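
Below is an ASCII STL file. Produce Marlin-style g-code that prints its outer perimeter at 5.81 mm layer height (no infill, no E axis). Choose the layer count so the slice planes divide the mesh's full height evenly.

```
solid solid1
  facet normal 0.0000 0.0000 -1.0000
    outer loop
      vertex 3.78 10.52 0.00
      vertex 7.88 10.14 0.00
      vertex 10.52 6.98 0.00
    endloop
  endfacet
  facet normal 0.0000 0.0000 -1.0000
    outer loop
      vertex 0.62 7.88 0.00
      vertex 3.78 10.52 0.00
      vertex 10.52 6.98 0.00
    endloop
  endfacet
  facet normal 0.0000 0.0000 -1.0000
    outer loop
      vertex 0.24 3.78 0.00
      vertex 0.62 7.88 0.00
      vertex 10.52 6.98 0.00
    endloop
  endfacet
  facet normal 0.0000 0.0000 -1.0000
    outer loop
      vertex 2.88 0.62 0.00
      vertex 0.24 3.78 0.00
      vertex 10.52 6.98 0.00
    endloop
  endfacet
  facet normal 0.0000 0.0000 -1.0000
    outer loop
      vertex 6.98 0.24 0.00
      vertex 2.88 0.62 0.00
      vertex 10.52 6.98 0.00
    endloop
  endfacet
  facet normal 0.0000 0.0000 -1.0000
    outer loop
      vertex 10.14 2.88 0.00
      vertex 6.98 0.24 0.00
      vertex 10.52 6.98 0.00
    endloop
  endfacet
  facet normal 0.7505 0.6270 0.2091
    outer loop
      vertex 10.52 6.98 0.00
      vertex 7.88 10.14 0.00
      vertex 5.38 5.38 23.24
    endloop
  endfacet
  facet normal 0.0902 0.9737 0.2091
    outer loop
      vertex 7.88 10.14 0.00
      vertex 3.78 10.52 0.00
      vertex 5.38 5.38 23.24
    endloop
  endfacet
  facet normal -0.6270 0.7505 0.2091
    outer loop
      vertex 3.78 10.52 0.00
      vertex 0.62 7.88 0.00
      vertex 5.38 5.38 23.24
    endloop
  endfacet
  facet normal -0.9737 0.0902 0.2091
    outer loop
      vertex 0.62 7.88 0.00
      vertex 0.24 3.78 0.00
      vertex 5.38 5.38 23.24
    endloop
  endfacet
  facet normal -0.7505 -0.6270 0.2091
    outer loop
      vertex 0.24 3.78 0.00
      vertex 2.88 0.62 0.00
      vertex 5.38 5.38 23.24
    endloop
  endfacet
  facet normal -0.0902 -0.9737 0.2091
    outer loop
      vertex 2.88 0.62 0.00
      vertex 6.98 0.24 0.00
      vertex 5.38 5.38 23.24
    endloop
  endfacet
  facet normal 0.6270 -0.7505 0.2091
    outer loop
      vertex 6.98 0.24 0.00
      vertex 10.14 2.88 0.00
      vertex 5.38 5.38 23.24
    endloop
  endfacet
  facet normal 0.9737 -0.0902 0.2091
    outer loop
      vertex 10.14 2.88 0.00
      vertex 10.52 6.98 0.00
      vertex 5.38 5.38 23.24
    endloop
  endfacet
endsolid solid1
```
; perimeter-only toolpath
G21 ; units = mm
G90 ; absolute positioning
G28 ; home
; layer 1
G0 Z5.81
G0 X9.23 Y6.58
G1 X7.25 Y8.95
G1 X4.18 Y9.23
G1 X1.81 Y7.25
G1 X1.52 Y4.18
G1 X3.50 Y1.81
G1 X6.58 Y1.52
G1 X8.95 Y3.50
G1 X9.23 Y6.58
; layer 2
G0 Z11.62
G0 X7.95 Y6.18
G1 X6.63 Y7.76
G1 X4.58 Y7.95
G1 X3.00 Y6.63
G1 X2.81 Y4.58
G1 X4.13 Y3.00
G1 X6.18 Y2.81
G1 X7.76 Y4.13
G1 X7.95 Y6.18
; layer 3
G0 Z17.43
G0 X6.67 Y5.78
G1 X6.00 Y6.57
G1 X4.98 Y6.67
G1 X4.19 Y6.00
G1 X4.09 Y4.98
G1 X4.75 Y4.19
G1 X5.78 Y4.09
G1 X6.57 Y4.75
G1 X6.67 Y5.78
M2 ; end

The solid is a regular 8-sided pyramid, base circumscribed radius ≈ 5.38 mm, apex at z ≈ 23.2 mm. Slicing at Δz = 5.81 mm — 4 equal slices spanning the solid's height, so layer i sits at z = i·h/4 — gives 3 non-empty perimeters. Each is a 8-segment closed polygon; G0 lifts to the layer z and rapids to the start vertex, then G1 traces the edges. The cross-section shrinks linearly with z (the slice at the apex is degenerate and omitted).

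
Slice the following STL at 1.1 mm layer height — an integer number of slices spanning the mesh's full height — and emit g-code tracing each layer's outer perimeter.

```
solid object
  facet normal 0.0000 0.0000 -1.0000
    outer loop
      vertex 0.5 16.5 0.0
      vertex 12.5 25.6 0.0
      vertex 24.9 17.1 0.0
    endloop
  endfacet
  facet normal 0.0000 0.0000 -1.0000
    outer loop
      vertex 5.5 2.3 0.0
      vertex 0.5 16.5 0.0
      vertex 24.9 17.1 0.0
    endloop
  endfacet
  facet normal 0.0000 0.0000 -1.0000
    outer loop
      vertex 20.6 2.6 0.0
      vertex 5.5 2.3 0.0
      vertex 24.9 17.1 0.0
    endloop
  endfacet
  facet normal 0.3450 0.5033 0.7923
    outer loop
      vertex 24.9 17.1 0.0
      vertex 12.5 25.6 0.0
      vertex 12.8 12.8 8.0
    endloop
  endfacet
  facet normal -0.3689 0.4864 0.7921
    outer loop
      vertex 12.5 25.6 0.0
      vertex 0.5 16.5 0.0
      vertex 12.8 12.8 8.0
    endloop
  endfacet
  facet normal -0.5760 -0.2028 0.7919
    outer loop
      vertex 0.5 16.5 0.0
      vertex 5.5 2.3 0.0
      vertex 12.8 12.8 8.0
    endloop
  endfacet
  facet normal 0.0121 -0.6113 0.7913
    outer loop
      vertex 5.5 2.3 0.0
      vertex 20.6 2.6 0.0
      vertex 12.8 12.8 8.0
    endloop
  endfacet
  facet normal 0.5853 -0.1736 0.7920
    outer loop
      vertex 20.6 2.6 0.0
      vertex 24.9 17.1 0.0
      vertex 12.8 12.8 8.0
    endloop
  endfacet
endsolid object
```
; perimeter-only toolpath
G21 ; units = mm
G90 ; absolute positioning
G28 ; home
; layer 1
G0 Z1.1
G0 X23.2 Y16.5
G1 X12.5 Y23.8
G1 X2.3 Y16.0
G1 X6.5 Y3.8
G1 X19.5 Y4.1
G1 X23.2 Y16.5
; layer 2
G0 Z2.3
G0 X21.4 Y15.9
G1 X12.6 Y21.9
G1 X4.0 Y15.4
G1 X7.6 Y5.3
G1 X18.4 Y5.5
G1 X21.4 Y15.9
; layer 3
G0 Z3.4
G0 X19.7 Y15.3
G1 X12.6 Y20.1
G1 X5.8 Y14.9
G1 X8.6 Y6.8
G1 X17.3 Y7.0
G1 X19.7 Y15.3
; layer 4
G0 Z4.6
G0 X18.0 Y14.6
G1 X12.7 Y18.3
G1 X7.5 Y14.4
G1 X9.7 Y8.3
G1 X16.1 Y8.4
G1 X18.0 Y14.6
; layer 5
G0 Z5.7
G0 X16.3 Y14.0
G1 X12.7 Y16.5
G1 X9.3 Y13.9
G1 X10.7 Y9.8
G1 X15.0 Y9.9
G1 X16.3 Y14.0
; layer 6
G0 Z6.9
G0 X14.5 Y13.4
G1 X12.8 Y14.6
G1 X11.0 Y13.3
G1 X11.8 Y11.3
G1 X13.9 Y11.3
G1 X14.5 Y13.4
M2 ; end

The solid is a regular 5-sided pyramid, base circumscribed radius ≈ 12.8 mm, apex at z ≈ 8 mm. Slicing at Δz = 1.1 mm — 7 equal slices spanning the solid's height, so layer i sits at z = i·h/7 — gives 6 non-empty perimeters. Each is a 5-segment closed polygon; G0 lifts to the layer z and rapids to the start vertex, then G1 traces the edges. The cross-section shrinks linearly with z (the slice at the apex is degenerate and omitted).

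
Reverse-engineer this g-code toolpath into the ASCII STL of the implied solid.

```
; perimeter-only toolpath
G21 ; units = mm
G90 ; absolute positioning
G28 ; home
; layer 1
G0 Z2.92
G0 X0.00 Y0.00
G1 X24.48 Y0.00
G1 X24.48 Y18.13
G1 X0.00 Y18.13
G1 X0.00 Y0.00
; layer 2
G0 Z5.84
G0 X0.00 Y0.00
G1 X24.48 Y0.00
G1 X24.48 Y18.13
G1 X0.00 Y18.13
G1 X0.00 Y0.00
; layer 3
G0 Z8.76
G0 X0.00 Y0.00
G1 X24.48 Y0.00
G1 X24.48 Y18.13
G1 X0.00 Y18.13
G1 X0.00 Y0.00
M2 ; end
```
solid part
  facet normal 0.0000 0.0000 -1.0000
    outer loop
      vertex 24.48 18.13 0.00
      vertex 24.48 0.00 0.00
      vertex 0.00 0.00 0.00
    endloop
  endfacet
  facet normal 0.0000 0.0000 -1.0000
    outer loop
      vertex 0.00 18.13 0.00
      vertex 24.48 18.13 0.00
      vertex 0.00 0.00 0.00
    endloop
  endfacet
  facet normal 0.0000 0.0000 1.0000
    outer loop
      vertex 0.00 0.00 8.76
      vertex 24.48 0.00 8.76
      vertex 24.48 18.13 8.76
    endloop
  endfacet
  facet normal 0.0000 0.0000 1.0000
    outer loop
      vertex 0.00 0.00 8.76
      vertex 24.48 18.13 8.76
      vertex 0.00 18.13 8.76
    endloop
  endfacet
  facet normal 0.0000 -1.0000 0.0000
    outer loop
      vertex 0.00 0.00 0.00
      vertex 24.48 0.00 0.00
      vertex 24.48 0.00 8.76
    endloop
  endfacet
  facet normal 0.0000 -1.0000 0.0000
    outer loop
      vertex 0.00 0.00 0.00
      vertex 24.48 0.00 8.76
      vertex 0.00 0.00 8.76
    endloop
  endfacet
  facet normal 0.0000 1.0000 0.0000
    outer loop
      vertex 24.48 18.13 8.76
      vertex 24.48 18.13 0.00
      vertex 0.00 18.13 0.00
    endloop
  endfacet
  facet normal 0.0000 1.0000 0.0000
    outer loop
      vertex 0.00 18.13 8.76
      vertex 24.48 18.13 8.76
      vertex 0.00 18.13 0.00
    endloop
  endfacet
  facet normal -1.0000 0.0000 0.0000
    outer loop
      vertex 0.00 18.13 8.76
      vertex 0.00 18.13 0.00
      vertex 0.00 0.00 0.00
    endloop
  endfacet
  facet normal -1.0000 0.0000 0.0000
    outer loop
      vertex 0.00 0.00 8.76
      vertex 0.00 18.13 8.76
      vertex 0.00 0.00 0.00
    endloop
  endfacet
  facet normal 1.0000 0.0000 0.0000
    outer loop
      vertex 24.48 0.00 0.00
      vertex 24.48 18.13 0.00
      vertex 24.48 18.13 8.76
    endloop
  endfacet
  facet normal 1.0000 0.0000 0.0000
    outer loop
      vertex 24.48 0.00 0.00
      vertex 24.48 18.13 8.76
      vertex 24.48 0.00 8.76
    endloop
  endfacet
endsolid part

The G0 Z moves step by Δz≈2.92 mm. Every layer's G1 loop is the same polygon, so the solid is a straight extrusion of it from z=0 to z≈8.76. Closing with flat bottom and top caps and triangulating gives 12 facets — a rectangular box, roughly 24.5 × 18.1 mm footprint and 8.76 mm tall.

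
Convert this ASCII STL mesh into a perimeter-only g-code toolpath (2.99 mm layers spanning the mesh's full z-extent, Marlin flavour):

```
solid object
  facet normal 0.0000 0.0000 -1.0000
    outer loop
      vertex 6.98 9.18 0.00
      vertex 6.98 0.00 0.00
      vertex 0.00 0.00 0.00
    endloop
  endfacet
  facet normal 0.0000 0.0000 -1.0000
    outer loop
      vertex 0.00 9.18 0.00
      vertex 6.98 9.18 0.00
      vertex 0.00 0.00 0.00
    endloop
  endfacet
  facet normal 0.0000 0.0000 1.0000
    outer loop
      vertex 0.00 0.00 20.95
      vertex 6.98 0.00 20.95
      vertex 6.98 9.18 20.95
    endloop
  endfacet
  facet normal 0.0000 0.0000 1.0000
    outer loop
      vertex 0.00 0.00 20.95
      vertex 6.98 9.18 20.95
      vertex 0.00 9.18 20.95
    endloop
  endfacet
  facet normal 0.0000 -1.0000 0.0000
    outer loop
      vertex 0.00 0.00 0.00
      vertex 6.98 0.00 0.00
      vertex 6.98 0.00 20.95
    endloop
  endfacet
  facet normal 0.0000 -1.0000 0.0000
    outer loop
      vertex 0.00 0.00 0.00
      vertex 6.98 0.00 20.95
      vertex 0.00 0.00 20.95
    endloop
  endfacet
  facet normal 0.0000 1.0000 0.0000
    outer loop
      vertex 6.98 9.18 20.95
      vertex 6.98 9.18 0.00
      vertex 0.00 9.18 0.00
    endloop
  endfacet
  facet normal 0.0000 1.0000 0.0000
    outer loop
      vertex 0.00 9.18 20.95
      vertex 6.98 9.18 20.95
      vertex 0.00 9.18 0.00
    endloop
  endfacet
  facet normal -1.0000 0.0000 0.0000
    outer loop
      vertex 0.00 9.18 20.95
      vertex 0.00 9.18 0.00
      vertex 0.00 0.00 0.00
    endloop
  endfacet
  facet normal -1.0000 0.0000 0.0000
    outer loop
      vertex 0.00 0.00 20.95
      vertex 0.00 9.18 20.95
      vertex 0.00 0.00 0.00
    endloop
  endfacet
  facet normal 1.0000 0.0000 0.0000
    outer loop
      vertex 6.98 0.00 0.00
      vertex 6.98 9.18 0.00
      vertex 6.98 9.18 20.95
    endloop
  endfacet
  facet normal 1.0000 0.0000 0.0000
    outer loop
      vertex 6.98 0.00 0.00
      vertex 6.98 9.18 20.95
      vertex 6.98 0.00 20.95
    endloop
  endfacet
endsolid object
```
; perimeter-only toolpath
G21 ; units = mm
G90 ; absolute positioning
G28 ; home
; layer 1
G0 Z2.99
G0 X0.00 Y0.00
G1 X6.98 Y0.00
G1 X6.98 Y9.18
G1 X0.00 Y9.18
G1 X0.00 Y0.00
; layer 2
G0 Z5.99
G0 X0.00 Y0.00
G1 X6.98 Y0.00
G1 X6.98 Y9.18
G1 X0.00 Y9.18
G1 X0.00 Y0.00
; layer 3
G0 Z8.98
G0 X0.00 Y0.00
G1 X6.98 Y0.00
G1 X6.98 Y9.18
G1 X0.00 Y9.18
G1 X0.00 Y0.00
; layer 4
G0 Z11.97
G0 X0.00 Y0.00
G1 X6.98 Y0.00
G1 X6.98 Y9.18
G1 X0.00 Y9.18
G1 X0.00 Y0.00
; layer 5
G0 Z14.96
G0 X0.00 Y0.00
G1 X6.98 Y0.00
G1 X6.98 Y9.18
G1 X0.00 Y9.18
G1 X0.00 Y0.00
; layer 6
G0 Z17.96
G0 X0.00 Y0.00
G1 X6.98 Y0.00
G1 X6.98 Y9.18
G1 X0.00 Y9.18
G1 X0.00 Y0.00
; layer 7
G0 Z20.95
G0 X0.00 Y0.00
G1 X6.98 Y0.00
G1 X6.98 Y9.18
G1 X0.00 Y9.18
G1 X0.00 Y0.00
M2 ; end

The solid is a rectangular box, roughly 6.98 × 9.18 mm footprint and 20.9 mm tall. Slicing at Δz = 2.99 mm — 7 equal slices spanning the solid's height, so layer i sits at z = i·h/7 — gives 7 non-empty perimeters. Each is a 4-segment closed polygon; G0 lifts to the layer z and rapids to the start vertex, then G1 traces the edges.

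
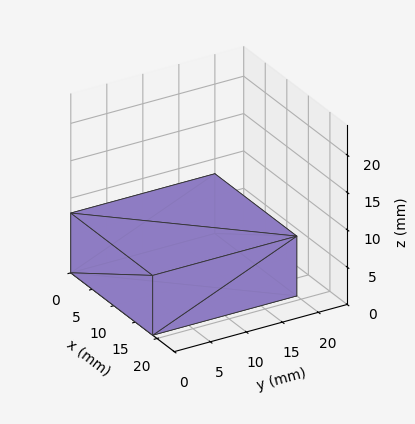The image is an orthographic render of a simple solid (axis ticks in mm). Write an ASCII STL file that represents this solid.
Reading the render: the shape is a rectangular box, roughly 19 × 20 mm footprint and 8 mm tall (dimensions read to the nearest mm from the axis ticks). For the STL, each face is triangulated and given an outward normal.

solid part
  facet normal 0.0000 0.0000 -1.0000
    outer loop
      vertex 19.00 20.00 0.00
      vertex 19.00 0.00 0.00
      vertex 0.00 0.00 0.00
    endloop
  endfacet
  facet normal 0.0000 0.0000 -1.0000
    outer loop
      vertex 0.00 20.00 0.00
      vertex 19.00 20.00 0.00
      vertex 0.00 0.00 0.00
    endloop
  endfacet
  facet normal 0.0000 0.0000 1.0000
    outer loop
      vertex 0.00 0.00 8.00
      vertex 19.00 0.00 8.00
      vertex 19.00 20.00 8.00
    endloop
  endfacet
  facet normal 0.0000 0.0000 1.0000
    outer loop
      vertex 0.00 0.00 8.00
      vertex 19.00 20.00 8.00
      vertex 0.00 20.00 8.00
    endloop
  endfacet
  facet normal 0.0000 -1.0000 0.0000
    outer loop
      vertex 0.00 0.00 0.00
      vertex 19.00 0.00 0.00
      vertex 19.00 0.00 8.00
    endloop
  endfacet
  facet normal 0.0000 -1.0000 0.0000
    outer loop
      vertex 0.00 0.00 0.00
      vertex 19.00 0.00 8.00
      vertex 0.00 0.00 8.00
    endloop
  endfacet
  facet normal 0.0000 1.0000 0.0000
    outer loop
      vertex 19.00 20.00 8.00
      vertex 19.00 20.00 0.00
      vertex 0.00 20.00 0.00
    endloop
  endfacet
  facet normal 0.0000 1.0000 0.0000
    outer loop
      vertex 0.00 20.00 8.00
      vertex 19.00 20.00 8.00
      vertex 0.00 20.00 0.00
    endloop
  endfacet
  facet normal -1.0000 0.0000 0.0000
    outer loop
      vertex 0.00 20.00 8.00
      vertex 0.00 20.00 0.00
      vertex 0.00 0.00 0.00
    endloop
  endfacet
  facet normal -1.0000 0.0000 0.0000
    outer loop
      vertex 0.00 0.00 8.00
      vertex 0.00 20.00 8.00
      vertex 0.00 0.00 0.00
    endloop
  endfacet
  facet normal 1.0000 0.0000 0.0000
    outer loop
      vertex 19.00 0.00 0.00
      vertex 19.00 20.00 0.00
      vertex 19.00 20.00 8.00
    endloop
  endfacet
  facet normal 1.0000 0.0000 0.0000
    outer loop
      vertex 19.00 0.00 0.00
      vertex 19.00 20.00 8.00
      vertex 19.00 0.00 8.00
    endloop
  endfacet
endsolid part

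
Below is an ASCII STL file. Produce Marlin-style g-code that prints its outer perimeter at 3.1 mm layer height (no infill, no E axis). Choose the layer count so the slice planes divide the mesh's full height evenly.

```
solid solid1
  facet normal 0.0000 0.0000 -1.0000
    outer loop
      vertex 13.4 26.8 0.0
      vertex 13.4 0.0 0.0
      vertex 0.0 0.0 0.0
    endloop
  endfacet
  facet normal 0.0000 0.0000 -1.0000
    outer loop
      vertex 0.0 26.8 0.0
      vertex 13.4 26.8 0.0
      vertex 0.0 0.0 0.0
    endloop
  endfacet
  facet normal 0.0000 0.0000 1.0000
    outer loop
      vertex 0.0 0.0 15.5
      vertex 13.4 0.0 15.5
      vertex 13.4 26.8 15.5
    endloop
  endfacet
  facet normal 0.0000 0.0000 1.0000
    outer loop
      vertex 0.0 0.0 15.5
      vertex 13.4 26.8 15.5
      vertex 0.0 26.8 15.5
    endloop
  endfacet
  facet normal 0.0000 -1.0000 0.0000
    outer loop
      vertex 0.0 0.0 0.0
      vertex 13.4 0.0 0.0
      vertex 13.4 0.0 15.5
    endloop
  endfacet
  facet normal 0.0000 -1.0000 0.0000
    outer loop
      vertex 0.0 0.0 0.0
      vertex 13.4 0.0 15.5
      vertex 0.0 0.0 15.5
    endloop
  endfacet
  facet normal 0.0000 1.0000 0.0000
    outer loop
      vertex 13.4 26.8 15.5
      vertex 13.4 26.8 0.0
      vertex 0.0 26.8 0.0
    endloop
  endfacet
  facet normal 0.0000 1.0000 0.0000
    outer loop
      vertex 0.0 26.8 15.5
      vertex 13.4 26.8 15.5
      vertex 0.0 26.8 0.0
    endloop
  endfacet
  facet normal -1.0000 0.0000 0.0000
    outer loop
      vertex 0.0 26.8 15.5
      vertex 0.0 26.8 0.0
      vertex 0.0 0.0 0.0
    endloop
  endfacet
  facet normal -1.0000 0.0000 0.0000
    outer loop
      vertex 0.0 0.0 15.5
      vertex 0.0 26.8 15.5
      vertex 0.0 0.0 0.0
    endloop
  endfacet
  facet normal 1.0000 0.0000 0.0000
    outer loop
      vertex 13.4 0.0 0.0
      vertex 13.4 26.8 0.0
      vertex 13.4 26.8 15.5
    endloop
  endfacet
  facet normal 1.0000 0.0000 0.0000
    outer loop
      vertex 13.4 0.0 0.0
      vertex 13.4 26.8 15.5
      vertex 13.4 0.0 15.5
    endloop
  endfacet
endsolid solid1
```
; perimeter-only toolpath
G21 ; units = mm
G90 ; absolute positioning
G28 ; home
; layer 1
G0 Z3.1
G0 X0.0 Y0.0
G1 X13.4 Y0.0
G1 X13.4 Y26.8
G1 X0.0 Y26.8
G1 X0.0 Y0.0
; layer 2
G0 Z6.2
G0 X0.0 Y0.0
G1 X13.4 Y0.0
G1 X13.4 Y26.8
G1 X0.0 Y26.8
G1 X0.0 Y0.0
; layer 3
G0 Z9.3
G0 X0.0 Y0.0
G1 X13.4 Y0.0
G1 X13.4 Y26.8
G1 X0.0 Y26.8
G1 X0.0 Y0.0
; layer 4
G0 Z12.4
G0 X0.0 Y0.0
G1 X13.4 Y0.0
G1 X13.4 Y26.8
G1 X0.0 Y26.8
G1 X0.0 Y0.0
; layer 5
G0 Z15.5
G0 X0.0 Y0.0
G1 X13.4 Y0.0
G1 X13.4 Y26.8
G1 X0.0 Y26.8
G1 X0.0 Y0.0
M2 ; end

The solid is a rectangular box, roughly 13.4 × 26.8 mm footprint and 15.5 mm tall. Slicing at Δz = 3.1 mm — 5 equal slices spanning the solid's height, so layer i sits at z = i·h/5 — gives 5 non-empty perimeters. Each is a 4-segment closed polygon; G0 lifts to the layer z and rapids to the start vertex, then G1 traces the edges.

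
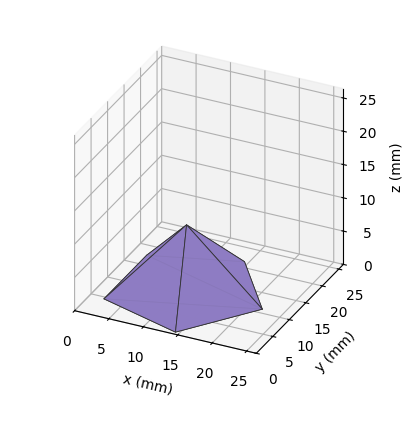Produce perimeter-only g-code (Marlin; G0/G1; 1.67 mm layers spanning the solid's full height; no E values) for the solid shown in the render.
Reading the render: the shape is a regular 5-sided pyramid, base circumscribed radius ≈ 11 mm, apex at z ≈ 10 mm (dimensions read to the nearest mm from the axis ticks). For the g-code, the solid's height is divided into equal slices at the stated Δz and each level perimeter traced with G1 moves after a G0 lift.

; perimeter-only toolpath
G21 ; units = mm
G90 ; absolute positioning
G28 ; home
; layer 1
G0 Z1.67
G0 X20.17 Y11.00
G1 X13.83 Y19.72
G1 X3.58 Y16.39
G1 X3.58 Y5.61
G1 X13.83 Y2.28
G1 X20.17 Y11.00
; layer 2
G0 Z3.33
G0 X18.33 Y11.00
G1 X13.27 Y17.97
G1 X5.07 Y15.31
G1 X5.07 Y6.69
G1 X13.27 Y4.03
G1 X18.33 Y11.00
; layer 3
G0 Z5.00
G0 X16.50 Y11.00
G1 X12.70 Y16.23
G1 X6.55 Y14.23
G1 X6.55 Y7.77
G1 X12.70 Y5.77
G1 X16.50 Y11.00
; layer 4
G0 Z6.67
G0 X14.67 Y11.00
G1 X12.13 Y14.49
G1 X8.03 Y13.16
G1 X8.03 Y8.84
G1 X12.13 Y7.51
G1 X14.67 Y11.00
; layer 5
G0 Z8.33
G0 X12.83 Y11.00
G1 X11.57 Y12.74
G1 X9.52 Y12.08
G1 X9.52 Y9.92
G1 X11.57 Y9.26
G1 X12.83 Y11.00
M2 ; end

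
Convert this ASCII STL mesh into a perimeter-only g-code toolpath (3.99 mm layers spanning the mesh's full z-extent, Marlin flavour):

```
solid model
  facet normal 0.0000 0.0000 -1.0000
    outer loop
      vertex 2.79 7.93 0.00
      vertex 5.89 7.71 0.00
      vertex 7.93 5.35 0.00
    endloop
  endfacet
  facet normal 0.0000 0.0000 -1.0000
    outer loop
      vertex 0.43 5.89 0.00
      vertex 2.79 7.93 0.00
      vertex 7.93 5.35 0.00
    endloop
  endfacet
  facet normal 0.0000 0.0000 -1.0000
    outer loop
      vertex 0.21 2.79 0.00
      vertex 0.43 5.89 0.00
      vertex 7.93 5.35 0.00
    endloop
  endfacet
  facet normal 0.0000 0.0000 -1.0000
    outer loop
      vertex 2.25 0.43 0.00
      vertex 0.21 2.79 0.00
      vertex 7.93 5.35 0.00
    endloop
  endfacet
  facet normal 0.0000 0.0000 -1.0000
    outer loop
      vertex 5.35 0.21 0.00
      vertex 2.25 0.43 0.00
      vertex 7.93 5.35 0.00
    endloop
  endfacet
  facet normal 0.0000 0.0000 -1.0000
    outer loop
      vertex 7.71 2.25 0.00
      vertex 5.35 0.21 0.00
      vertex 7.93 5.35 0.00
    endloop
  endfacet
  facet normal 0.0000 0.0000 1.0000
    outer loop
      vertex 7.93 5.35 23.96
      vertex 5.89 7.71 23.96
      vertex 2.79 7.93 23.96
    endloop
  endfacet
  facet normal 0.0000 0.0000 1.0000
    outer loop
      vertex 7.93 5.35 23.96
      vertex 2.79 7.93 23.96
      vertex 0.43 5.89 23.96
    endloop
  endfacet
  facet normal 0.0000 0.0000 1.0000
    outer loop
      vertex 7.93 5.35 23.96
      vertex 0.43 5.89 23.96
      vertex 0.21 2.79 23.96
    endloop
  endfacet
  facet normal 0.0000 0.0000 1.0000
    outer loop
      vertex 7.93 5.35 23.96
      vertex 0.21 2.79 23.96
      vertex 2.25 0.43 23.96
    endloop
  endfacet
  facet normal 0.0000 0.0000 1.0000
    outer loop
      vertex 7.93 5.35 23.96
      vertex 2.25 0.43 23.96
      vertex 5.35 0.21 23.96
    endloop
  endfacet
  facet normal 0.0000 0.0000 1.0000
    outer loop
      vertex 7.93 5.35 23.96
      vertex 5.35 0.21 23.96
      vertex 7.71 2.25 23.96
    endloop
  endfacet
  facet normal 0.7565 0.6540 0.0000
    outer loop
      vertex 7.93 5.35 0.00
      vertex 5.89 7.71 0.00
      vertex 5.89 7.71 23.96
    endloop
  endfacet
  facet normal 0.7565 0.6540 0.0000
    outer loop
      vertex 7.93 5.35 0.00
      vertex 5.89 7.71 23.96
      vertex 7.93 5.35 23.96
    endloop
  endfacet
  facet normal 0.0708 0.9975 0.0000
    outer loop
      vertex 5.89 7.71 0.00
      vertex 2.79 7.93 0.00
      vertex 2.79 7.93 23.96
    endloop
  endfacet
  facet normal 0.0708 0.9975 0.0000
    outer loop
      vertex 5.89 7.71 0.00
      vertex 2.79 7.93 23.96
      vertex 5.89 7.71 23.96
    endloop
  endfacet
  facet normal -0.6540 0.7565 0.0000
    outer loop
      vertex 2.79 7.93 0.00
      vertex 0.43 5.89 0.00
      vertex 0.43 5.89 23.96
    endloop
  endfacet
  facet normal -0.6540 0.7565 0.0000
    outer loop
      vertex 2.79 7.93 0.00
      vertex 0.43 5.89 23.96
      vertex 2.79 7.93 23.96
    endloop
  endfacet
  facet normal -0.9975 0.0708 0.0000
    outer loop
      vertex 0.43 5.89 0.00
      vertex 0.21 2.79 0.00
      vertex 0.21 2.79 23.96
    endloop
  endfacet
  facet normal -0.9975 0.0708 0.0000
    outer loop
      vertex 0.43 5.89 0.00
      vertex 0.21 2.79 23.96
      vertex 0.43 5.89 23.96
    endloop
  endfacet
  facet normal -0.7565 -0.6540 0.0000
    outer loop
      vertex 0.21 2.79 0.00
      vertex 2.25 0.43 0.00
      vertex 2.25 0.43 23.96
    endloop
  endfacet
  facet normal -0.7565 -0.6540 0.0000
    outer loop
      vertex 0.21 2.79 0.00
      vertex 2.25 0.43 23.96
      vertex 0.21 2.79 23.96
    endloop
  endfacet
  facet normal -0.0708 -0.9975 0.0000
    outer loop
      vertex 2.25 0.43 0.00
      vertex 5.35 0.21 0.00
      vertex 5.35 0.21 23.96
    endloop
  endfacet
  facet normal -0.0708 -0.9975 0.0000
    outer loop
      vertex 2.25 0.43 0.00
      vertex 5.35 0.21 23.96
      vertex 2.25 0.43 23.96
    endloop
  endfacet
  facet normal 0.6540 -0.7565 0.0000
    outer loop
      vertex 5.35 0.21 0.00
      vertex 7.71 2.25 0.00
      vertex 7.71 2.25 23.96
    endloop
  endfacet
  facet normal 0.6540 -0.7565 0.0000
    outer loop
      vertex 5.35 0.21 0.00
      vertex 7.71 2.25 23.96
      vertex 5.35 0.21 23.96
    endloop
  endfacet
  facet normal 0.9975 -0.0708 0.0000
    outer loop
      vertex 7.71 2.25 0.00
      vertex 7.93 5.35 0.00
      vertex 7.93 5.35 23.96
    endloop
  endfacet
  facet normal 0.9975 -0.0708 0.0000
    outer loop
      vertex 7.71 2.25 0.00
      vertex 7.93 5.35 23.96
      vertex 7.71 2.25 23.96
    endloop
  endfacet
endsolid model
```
; perimeter-only toolpath
G21 ; units = mm
G90 ; absolute positioning
G28 ; home
; layer 1
G0 Z3.99
G0 X7.93 Y5.35
G1 X5.89 Y7.71
G1 X2.79 Y7.93
G1 X0.43 Y5.89
G1 X0.21 Y2.79
G1 X2.25 Y0.43
G1 X5.35 Y0.21
G1 X7.71 Y2.25
G1 X7.93 Y5.35
; layer 2
G0 Z7.99
G0 X7.93 Y5.35
G1 X5.89 Y7.71
G1 X2.79 Y7.93
G1 X0.43 Y5.89
G1 X0.21 Y2.79
G1 X2.25 Y0.43
G1 X5.35 Y0.21
G1 X7.71 Y2.25
G1 X7.93 Y5.35
; layer 3
G0 Z11.98
G0 X7.93 Y5.35
G1 X5.89 Y7.71
G1 X2.79 Y7.93
G1 X0.43 Y5.89
G1 X0.21 Y2.79
G1 X2.25 Y0.43
G1 X5.35 Y0.21
G1 X7.71 Y2.25
G1 X7.93 Y5.35
; layer 4
G0 Z15.97
G0 X7.93 Y5.35
G1 X5.89 Y7.71
G1 X2.79 Y7.93
G1 X0.43 Y5.89
G1 X0.21 Y2.79
G1 X2.25 Y0.43
G1 X5.35 Y0.21
G1 X7.71 Y2.25
G1 X7.93 Y5.35
; layer 5
G0 Z19.97
G0 X7.93 Y5.35
G1 X5.89 Y7.71
G1 X2.79 Y7.93
G1 X0.43 Y5.89
G1 X0.21 Y2.79
G1 X2.25 Y0.43
G1 X5.35 Y0.21
G1 X7.71 Y2.25
G1 X7.93 Y5.35
; layer 6
G0 Z23.96
G0 X7.93 Y5.35
G1 X5.89 Y7.71
G1 X2.79 Y7.93
G1 X0.43 Y5.89
G1 X0.21 Y2.79
G1 X2.25 Y0.43
G1 X5.35 Y0.21
G1 X7.71 Y2.25
G1 X7.93 Y5.35
M2 ; end

The solid is a regular 8-sided prism (a cylinder approximated with 8 flat sides), circumscribed radius ≈ 4.07 mm, height ≈ 24 mm. Slicing at Δz = 3.99 mm — 6 equal slices spanning the solid's height, so layer i sits at z = i·h/6 — gives 6 non-empty perimeters. Each is a 8-segment closed polygon; G0 lifts to the layer z and rapids to the start vertex, then G1 traces the edges.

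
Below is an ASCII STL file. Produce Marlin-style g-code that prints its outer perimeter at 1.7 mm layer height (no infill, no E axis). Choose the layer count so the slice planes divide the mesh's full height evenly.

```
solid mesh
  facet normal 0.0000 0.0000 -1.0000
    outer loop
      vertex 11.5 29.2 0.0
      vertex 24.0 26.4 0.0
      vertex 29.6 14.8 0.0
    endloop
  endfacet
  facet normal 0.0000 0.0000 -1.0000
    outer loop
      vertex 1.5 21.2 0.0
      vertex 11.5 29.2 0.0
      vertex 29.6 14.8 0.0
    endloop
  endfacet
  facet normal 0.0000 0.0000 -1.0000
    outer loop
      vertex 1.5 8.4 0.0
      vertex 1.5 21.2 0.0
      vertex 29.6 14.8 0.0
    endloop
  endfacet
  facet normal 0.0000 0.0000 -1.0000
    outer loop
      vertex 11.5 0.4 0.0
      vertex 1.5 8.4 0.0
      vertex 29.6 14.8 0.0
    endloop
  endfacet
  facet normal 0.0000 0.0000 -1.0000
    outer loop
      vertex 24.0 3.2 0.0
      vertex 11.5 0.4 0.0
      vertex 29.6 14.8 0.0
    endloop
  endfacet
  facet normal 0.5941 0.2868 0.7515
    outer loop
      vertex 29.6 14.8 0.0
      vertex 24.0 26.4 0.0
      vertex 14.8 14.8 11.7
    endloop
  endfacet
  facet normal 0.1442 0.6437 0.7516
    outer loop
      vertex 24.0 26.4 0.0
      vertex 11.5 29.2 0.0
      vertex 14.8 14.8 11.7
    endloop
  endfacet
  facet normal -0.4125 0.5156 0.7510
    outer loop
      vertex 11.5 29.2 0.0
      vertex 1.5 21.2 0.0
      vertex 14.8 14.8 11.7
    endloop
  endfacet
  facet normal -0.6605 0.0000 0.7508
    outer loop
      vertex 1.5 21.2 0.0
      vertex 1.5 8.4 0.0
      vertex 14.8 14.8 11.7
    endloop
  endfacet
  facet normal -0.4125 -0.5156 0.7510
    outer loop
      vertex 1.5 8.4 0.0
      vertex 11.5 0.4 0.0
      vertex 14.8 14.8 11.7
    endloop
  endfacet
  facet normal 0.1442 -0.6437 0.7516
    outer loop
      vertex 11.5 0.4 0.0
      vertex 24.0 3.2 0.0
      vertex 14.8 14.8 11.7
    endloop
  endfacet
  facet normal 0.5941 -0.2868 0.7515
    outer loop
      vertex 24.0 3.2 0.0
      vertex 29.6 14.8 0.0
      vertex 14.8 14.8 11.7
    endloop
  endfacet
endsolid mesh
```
; perimeter-only toolpath
G21 ; units = mm
G90 ; absolute positioning
G28 ; home
; layer 1
G0 Z1.7
G0 X27.5 Y14.8
G1 X22.7 Y24.7
G1 X12.0 Y27.1
G1 X3.4 Y20.3
G1 X3.4 Y9.3
G1 X12.0 Y2.5
G1 X22.7 Y4.9
G1 X27.5 Y14.8
; layer 2
G0 Z3.3
G0 X25.4 Y14.8
G1 X21.4 Y23.1
G1 X12.4 Y25.1
G1 X5.3 Y19.4
G1 X5.3 Y10.2
G1 X12.4 Y4.5
G1 X21.4 Y6.5
G1 X25.4 Y14.8
; layer 3
G0 Z5.0
G0 X23.3 Y14.8
G1 X20.1 Y21.4
G1 X12.9 Y23.0
G1 X7.2 Y18.5
G1 X7.2 Y11.1
G1 X12.9 Y6.6
G1 X20.1 Y8.2
G1 X23.3 Y14.8
; layer 4
G0 Z6.7
G0 X21.1 Y14.8
G1 X18.7 Y19.8
G1 X13.4 Y21.0
G1 X9.1 Y17.5
G1 X9.1 Y12.1
G1 X13.4 Y8.6
G1 X18.7 Y9.8
G1 X21.1 Y14.8
; layer 5
G0 Z8.4
G0 X19.0 Y14.8
G1 X17.4 Y18.1
G1 X13.9 Y18.9
G1 X11.0 Y16.6
G1 X11.0 Y13.0
G1 X13.9 Y10.7
G1 X17.4 Y11.5
G1 X19.0 Y14.8
; layer 6
G0 Z10.0
G0 X16.9 Y14.8
G1 X16.1 Y16.5
G1 X14.3 Y16.9
G1 X12.9 Y15.7
G1 X12.9 Y13.9
G1 X14.3 Y12.7
G1 X16.1 Y13.1
G1 X16.9 Y14.8
M2 ; end

The solid is a regular 7-sided pyramid, base circumscribed radius ≈ 14.8 mm, apex at z ≈ 11.7 mm. Slicing at Δz = 1.7 mm — 7 equal slices spanning the solid's height, so layer i sits at z = i·h/7 — gives 6 non-empty perimeters. Each is a 7-segment closed polygon; G0 lifts to the layer z and rapids to the start vertex, then G1 traces the edges. The cross-section shrinks linearly with z (the slice at the apex is degenerate and omitted).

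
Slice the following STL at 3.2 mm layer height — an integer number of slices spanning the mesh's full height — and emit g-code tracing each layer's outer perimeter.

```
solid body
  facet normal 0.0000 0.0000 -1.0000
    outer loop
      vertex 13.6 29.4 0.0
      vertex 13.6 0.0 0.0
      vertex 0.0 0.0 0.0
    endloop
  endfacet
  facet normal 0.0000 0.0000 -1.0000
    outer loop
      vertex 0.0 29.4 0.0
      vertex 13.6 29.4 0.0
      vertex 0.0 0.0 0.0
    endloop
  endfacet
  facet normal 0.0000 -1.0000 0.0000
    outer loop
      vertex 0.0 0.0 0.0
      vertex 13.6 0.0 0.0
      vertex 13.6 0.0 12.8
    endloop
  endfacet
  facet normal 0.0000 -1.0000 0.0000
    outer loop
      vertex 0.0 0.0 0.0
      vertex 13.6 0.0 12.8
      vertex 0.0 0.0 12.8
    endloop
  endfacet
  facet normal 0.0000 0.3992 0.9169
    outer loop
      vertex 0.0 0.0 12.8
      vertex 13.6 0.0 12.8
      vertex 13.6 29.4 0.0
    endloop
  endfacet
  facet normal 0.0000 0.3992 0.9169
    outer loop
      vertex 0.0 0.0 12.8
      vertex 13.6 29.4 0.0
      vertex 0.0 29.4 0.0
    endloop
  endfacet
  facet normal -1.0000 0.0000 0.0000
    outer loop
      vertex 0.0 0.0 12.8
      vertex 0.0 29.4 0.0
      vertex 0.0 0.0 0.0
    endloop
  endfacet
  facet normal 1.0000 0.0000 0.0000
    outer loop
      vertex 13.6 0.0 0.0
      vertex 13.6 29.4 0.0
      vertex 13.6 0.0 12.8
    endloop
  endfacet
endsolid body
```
; perimeter-only toolpath
G21 ; units = mm
G90 ; absolute positioning
G28 ; home
; layer 1
G0 Z3.2
G0 X0.0 Y0.0
G1 X13.6 Y0.0
G1 X13.6 Y22.0
G1 X0.0 Y22.0
G1 X0.0 Y0.0
; layer 2
G0 Z6.4
G0 X0.0 Y0.0
G1 X13.6 Y0.0
G1 X13.6 Y14.7
G1 X0.0 Y14.7
G1 X0.0 Y0.0
; layer 3
G0 Z9.6
G0 X0.0 Y0.0
G1 X13.6 Y0.0
G1 X13.6 Y7.3
G1 X0.0 Y7.3
G1 X0.0 Y0.0
M2 ; end

The solid is a wedge (ramp): 13.6 × 29.4 mm base, rising to 12.8 mm along the y=0 edge and sloping linearly to z=0 at y=29.4. Slicing at Δz = 3.2 mm — 4 equal slices spanning the solid's height, so layer i sits at z = i·h/4 — gives 3 non-empty perimeters. Each is a 4-segment closed polygon; G0 lifts to the layer z and rapids to the start vertex, then G1 traces the edges. The cross-section shrinks linearly with z (the slice at the apex is degenerate and omitted).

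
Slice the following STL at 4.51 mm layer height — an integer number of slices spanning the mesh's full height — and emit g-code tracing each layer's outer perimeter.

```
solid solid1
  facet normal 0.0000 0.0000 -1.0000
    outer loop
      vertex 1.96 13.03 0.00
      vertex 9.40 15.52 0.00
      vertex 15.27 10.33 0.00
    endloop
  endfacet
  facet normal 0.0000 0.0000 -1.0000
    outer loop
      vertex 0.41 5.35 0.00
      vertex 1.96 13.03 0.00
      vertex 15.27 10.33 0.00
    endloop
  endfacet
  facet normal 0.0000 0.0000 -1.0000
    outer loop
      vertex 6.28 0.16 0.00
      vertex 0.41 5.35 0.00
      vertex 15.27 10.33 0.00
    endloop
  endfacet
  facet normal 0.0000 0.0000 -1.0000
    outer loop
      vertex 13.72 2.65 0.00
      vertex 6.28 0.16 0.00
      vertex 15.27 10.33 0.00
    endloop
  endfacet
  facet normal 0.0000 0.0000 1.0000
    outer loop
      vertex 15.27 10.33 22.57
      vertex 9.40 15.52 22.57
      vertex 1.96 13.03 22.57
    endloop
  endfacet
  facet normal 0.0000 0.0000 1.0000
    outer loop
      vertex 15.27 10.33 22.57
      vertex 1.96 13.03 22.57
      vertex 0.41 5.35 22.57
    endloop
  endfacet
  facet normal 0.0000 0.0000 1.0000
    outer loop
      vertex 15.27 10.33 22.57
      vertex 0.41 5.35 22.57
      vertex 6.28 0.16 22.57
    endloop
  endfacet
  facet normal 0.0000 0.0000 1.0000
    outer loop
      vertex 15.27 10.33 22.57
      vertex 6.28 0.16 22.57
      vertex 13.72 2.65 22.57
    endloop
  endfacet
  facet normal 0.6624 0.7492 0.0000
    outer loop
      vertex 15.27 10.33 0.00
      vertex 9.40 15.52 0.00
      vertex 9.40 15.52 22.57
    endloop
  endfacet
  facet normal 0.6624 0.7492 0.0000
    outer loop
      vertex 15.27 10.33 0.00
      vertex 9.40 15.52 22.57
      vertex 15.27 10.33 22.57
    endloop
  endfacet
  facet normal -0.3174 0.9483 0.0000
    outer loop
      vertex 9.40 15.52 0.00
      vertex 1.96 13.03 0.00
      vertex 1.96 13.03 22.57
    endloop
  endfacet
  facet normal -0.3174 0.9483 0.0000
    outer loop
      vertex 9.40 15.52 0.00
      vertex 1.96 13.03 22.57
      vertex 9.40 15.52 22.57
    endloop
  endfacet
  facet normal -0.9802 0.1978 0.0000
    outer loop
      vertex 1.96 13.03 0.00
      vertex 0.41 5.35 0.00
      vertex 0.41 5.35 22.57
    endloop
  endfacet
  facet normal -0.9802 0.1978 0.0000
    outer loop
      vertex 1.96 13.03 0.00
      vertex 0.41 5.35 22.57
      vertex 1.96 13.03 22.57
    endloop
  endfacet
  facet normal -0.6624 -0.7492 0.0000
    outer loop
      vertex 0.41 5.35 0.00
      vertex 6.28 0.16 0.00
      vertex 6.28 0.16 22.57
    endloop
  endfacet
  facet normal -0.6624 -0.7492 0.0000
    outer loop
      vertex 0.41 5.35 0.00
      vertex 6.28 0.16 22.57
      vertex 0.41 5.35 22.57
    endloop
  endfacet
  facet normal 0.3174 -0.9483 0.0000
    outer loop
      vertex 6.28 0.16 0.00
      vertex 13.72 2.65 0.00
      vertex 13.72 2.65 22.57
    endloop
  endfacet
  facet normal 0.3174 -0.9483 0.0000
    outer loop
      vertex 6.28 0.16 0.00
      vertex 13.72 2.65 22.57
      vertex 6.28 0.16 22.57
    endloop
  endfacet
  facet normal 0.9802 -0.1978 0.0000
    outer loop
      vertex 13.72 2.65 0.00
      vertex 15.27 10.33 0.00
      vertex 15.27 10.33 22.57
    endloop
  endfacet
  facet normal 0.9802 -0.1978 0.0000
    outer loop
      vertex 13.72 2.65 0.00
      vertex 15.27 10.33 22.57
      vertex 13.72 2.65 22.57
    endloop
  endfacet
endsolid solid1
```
; perimeter-only toolpath
G21 ; units = mm
G90 ; absolute positioning
G28 ; home
; layer 1
G0 Z4.51
G0 X15.27 Y10.33
G1 X9.40 Y15.52
G1 X1.96 Y13.03
G1 X0.41 Y5.35
G1 X6.28 Y0.16
G1 X13.72 Y2.65
G1 X15.27 Y10.33
; layer 2
G0 Z9.03
G0 X15.27 Y10.33
G1 X9.40 Y15.52
G1 X1.96 Y13.03
G1 X0.41 Y5.35
G1 X6.28 Y0.16
G1 X13.72 Y2.65
G1 X15.27 Y10.33
; layer 3
G0 Z13.54
G0 X15.27 Y10.33
G1 X9.40 Y15.52
G1 X1.96 Y13.03
G1 X0.41 Y5.35
G1 X6.28 Y0.16
G1 X13.72 Y2.65
G1 X15.27 Y10.33
; layer 4
G0 Z18.06
G0 X15.27 Y10.33
G1 X9.40 Y15.52
G1 X1.96 Y13.03
G1 X0.41 Y5.35
G1 X6.28 Y0.16
G1 X13.72 Y2.65
G1 X15.27 Y10.33
; layer 5
G0 Z22.57
G0 X15.27 Y10.33
G1 X9.40 Y15.52
G1 X1.96 Y13.03
G1 X0.41 Y5.35
G1 X6.28 Y0.16
G1 X13.72 Y2.65
G1 X15.27 Y10.33
M2 ; end

The solid is a regular 6-sided prism (a cylinder approximated with 6 flat sides), circumscribed radius ≈ 7.84 mm, height ≈ 22.6 mm. Slicing at Δz = 4.51 mm — 5 equal slices spanning the solid's height, so layer i sits at z = i·h/5 — gives 5 non-empty perimeters. Each is a 6-segment closed polygon; G0 lifts to the layer z and rapids to the start vertex, then G1 traces the edges.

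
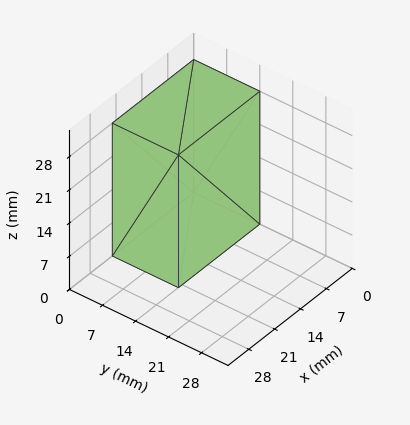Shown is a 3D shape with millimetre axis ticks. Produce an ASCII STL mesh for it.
Reading the render: the shape is a rectangular box, roughly 22 × 14 mm footprint and 28 mm tall (dimensions read to the nearest mm from the axis ticks). For the STL, each face is triangulated and given an outward normal.

solid part
  facet normal 0.0000 0.0000 -1.0000
    outer loop
      vertex 22.0 14.0 0.0
      vertex 22.0 0.0 0.0
      vertex 0.0 0.0 0.0
    endloop
  endfacet
  facet normal 0.0000 0.0000 -1.0000
    outer loop
      vertex 0.0 14.0 0.0
      vertex 22.0 14.0 0.0
      vertex 0.0 0.0 0.0
    endloop
  endfacet
  facet normal 0.0000 0.0000 1.0000
    outer loop
      vertex 0.0 0.0 28.0
      vertex 22.0 0.0 28.0
      vertex 22.0 14.0 28.0
    endloop
  endfacet
  facet normal 0.0000 0.0000 1.0000
    outer loop
      vertex 0.0 0.0 28.0
      vertex 22.0 14.0 28.0
      vertex 0.0 14.0 28.0
    endloop
  endfacet
  facet normal 0.0000 -1.0000 0.0000
    outer loop
      vertex 0.0 0.0 0.0
      vertex 22.0 0.0 0.0
      vertex 22.0 0.0 28.0
    endloop
  endfacet
  facet normal 0.0000 -1.0000 0.0000
    outer loop
      vertex 0.0 0.0 0.0
      vertex 22.0 0.0 28.0
      vertex 0.0 0.0 28.0
    endloop
  endfacet
  facet normal 0.0000 1.0000 0.0000
    outer loop
      vertex 22.0 14.0 28.0
      vertex 22.0 14.0 0.0
      vertex 0.0 14.0 0.0
    endloop
  endfacet
  facet normal 0.0000 1.0000 0.0000
    outer loop
      vertex 0.0 14.0 28.0
      vertex 22.0 14.0 28.0
      vertex 0.0 14.0 0.0
    endloop
  endfacet
  facet normal -1.0000 0.0000 0.0000
    outer loop
      vertex 0.0 14.0 28.0
      vertex 0.0 14.0 0.0
      vertex 0.0 0.0 0.0
    endloop
  endfacet
  facet normal -1.0000 0.0000 0.0000
    outer loop
      vertex 0.0 0.0 28.0
      vertex 0.0 14.0 28.0
      vertex 0.0 0.0 0.0
    endloop
  endfacet
  facet normal 1.0000 0.0000 0.0000
    outer loop
      vertex 22.0 0.0 0.0
      vertex 22.0 14.0 0.0
      vertex 22.0 14.0 28.0
    endloop
  endfacet
  facet normal 1.0000 0.0000 0.0000
    outer loop
      vertex 22.0 0.0 0.0
      vertex 22.0 14.0 28.0
      vertex 22.0 0.0 28.0
    endloop
  endfacet
endsolid part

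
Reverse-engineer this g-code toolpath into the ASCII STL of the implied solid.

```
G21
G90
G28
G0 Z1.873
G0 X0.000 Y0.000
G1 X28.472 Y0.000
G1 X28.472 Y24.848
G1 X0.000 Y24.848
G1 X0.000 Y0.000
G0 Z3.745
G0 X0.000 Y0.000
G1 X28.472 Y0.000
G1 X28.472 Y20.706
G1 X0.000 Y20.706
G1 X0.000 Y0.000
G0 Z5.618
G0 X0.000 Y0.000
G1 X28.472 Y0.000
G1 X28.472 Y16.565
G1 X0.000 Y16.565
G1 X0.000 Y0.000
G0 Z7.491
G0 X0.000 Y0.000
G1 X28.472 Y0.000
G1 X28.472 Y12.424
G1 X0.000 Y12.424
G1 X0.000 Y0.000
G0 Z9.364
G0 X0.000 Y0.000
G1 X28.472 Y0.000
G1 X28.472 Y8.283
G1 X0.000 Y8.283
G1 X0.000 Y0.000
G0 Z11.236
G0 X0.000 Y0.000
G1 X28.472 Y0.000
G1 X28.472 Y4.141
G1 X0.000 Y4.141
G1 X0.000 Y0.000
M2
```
solid part
  facet normal 0.0000 0.0000 -1.0000
    outer loop
      vertex 28.472 28.989 0.000
      vertex 28.472 0.000 0.000
      vertex 0.000 0.000 0.000
    endloop
  endfacet
  facet normal 0.0000 0.0000 -1.0000
    outer loop
      vertex 0.000 28.989 0.000
      vertex 28.472 28.989 0.000
      vertex 0.000 0.000 0.000
    endloop
  endfacet
  facet normal 0.0000 -1.0000 0.0000
    outer loop
      vertex 0.000 0.000 0.000
      vertex 28.472 0.000 0.000
      vertex 28.472 0.000 13.109
    endloop
  endfacet
  facet normal 0.0000 -1.0000 0.0000
    outer loop
      vertex 0.000 0.000 0.000
      vertex 28.472 0.000 13.109
      vertex 0.000 0.000 13.109
    endloop
  endfacet
  facet normal 0.0000 0.4120 0.9112
    outer loop
      vertex 0.000 0.000 13.109
      vertex 28.472 0.000 13.109
      vertex 28.472 28.989 0.000
    endloop
  endfacet
  facet normal 0.0000 0.4120 0.9112
    outer loop
      vertex 0.000 0.000 13.109
      vertex 28.472 28.989 0.000
      vertex 0.000 28.989 0.000
    endloop
  endfacet
  facet normal -1.0000 0.0000 0.0000
    outer loop
      vertex 0.000 0.000 13.109
      vertex 0.000 28.989 0.000
      vertex 0.000 0.000 0.000
    endloop
  endfacet
  facet normal 1.0000 0.0000 0.0000
    outer loop
      vertex 28.472 0.000 0.000
      vertex 28.472 28.989 0.000
      vertex 28.472 0.000 13.109
    endloop
  endfacet
endsolid part

The G0 Z moves step by Δz≈1.873 mm. The G1 loops shrink linearly with z, so the solid tapers from its base footprint up to z≈13.1. Closing with a flat bottom cap and the tapered top and triangulating gives 8 facets — a wedge (ramp): 28.5 × 29 mm base, rising to 13.1 mm along the y=0 edge and sloping linearly to z=0 at y=29.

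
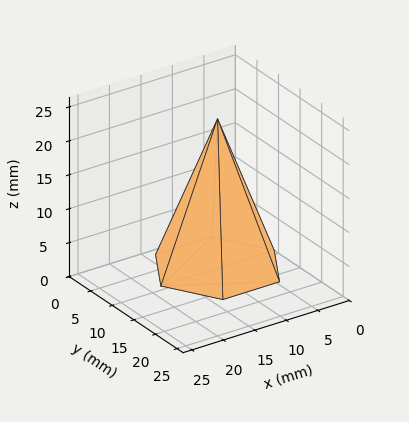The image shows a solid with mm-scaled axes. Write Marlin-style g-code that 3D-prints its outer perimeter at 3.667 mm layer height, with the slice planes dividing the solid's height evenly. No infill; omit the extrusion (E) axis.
Reading the render: the shape is a regular 6-sided pyramid, base circumscribed radius ≈ 9 mm, apex at z ≈ 22 mm (dimensions read to the nearest mm from the axis ticks). For the g-code, the solid's height is divided into equal slices at the stated Δz and each level perimeter traced with G1 moves after a G0 lift.

; perimeter-only toolpath
G21 ; units = mm
G90 ; absolute positioning
G28 ; home
; layer 1
G0 Z3.667
G0 X16.500 Y9.000
G1 X12.750 Y15.495
G1 X5.250 Y15.495
G1 X1.500 Y9.000
G1 X5.250 Y2.505
G1 X12.750 Y2.505
G1 X16.500 Y9.000
; layer 2
G0 Z7.333
G0 X15.000 Y9.000
G1 X12.000 Y14.196
G1 X6.000 Y14.196
G1 X3.000 Y9.000
G1 X6.000 Y3.804
G1 X12.000 Y3.804
G1 X15.000 Y9.000
; layer 3
G0 Z11.000
G0 X13.500 Y9.000
G1 X11.250 Y12.897
G1 X6.750 Y12.897
G1 X4.500 Y9.000
G1 X6.750 Y5.103
G1 X11.250 Y5.103
G1 X13.500 Y9.000
; layer 4
G0 Z14.667
G0 X12.000 Y9.000
G1 X10.500 Y11.598
G1 X7.500 Y11.598
G1 X6.000 Y9.000
G1 X7.500 Y6.402
G1 X10.500 Y6.402
G1 X12.000 Y9.000
; layer 5
G0 Z18.333
G0 X10.500 Y9.000
G1 X9.750 Y10.299
G1 X8.250 Y10.299
G1 X7.500 Y9.000
G1 X8.250 Y7.701
G1 X9.750 Y7.701
G1 X10.500 Y9.000
M2 ; end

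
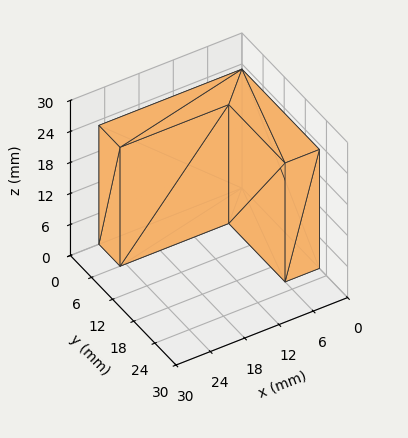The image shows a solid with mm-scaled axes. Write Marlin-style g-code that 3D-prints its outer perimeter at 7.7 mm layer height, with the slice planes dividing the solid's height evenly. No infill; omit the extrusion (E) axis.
Reading the render: the shape is an L-shaped prism: outer 25 × 22 mm, arm thicknesses ≈ 6 mm (horizontal) and 6 mm (vertical), extruded 23 mm in z (dimensions read to the nearest mm from the axis ticks). For the g-code, the solid's height is divided into equal slices at the stated Δz and each level perimeter traced with G1 moves after a G0 lift.

; perimeter-only toolpath
G21 ; units = mm
G90 ; absolute positioning
G28 ; home
; layer 1
G0 Z7.7
G0 X0.0 Y0.0
G1 X25.0 Y0.0
G1 X25.0 Y6.0
G1 X6.0 Y6.0
G1 X6.0 Y22.0
G1 X0.0 Y22.0
G1 X0.0 Y0.0
; layer 2
G0 Z15.3
G0 X0.0 Y0.0
G1 X25.0 Y0.0
G1 X25.0 Y6.0
G1 X6.0 Y6.0
G1 X6.0 Y22.0
G1 X0.0 Y22.0
G1 X0.0 Y0.0
; layer 3
G0 Z23.0
G0 X0.0 Y0.0
G1 X25.0 Y0.0
G1 X25.0 Y6.0
G1 X6.0 Y6.0
G1 X6.0 Y22.0
G1 X0.0 Y22.0
G1 X0.0 Y0.0
M2 ; end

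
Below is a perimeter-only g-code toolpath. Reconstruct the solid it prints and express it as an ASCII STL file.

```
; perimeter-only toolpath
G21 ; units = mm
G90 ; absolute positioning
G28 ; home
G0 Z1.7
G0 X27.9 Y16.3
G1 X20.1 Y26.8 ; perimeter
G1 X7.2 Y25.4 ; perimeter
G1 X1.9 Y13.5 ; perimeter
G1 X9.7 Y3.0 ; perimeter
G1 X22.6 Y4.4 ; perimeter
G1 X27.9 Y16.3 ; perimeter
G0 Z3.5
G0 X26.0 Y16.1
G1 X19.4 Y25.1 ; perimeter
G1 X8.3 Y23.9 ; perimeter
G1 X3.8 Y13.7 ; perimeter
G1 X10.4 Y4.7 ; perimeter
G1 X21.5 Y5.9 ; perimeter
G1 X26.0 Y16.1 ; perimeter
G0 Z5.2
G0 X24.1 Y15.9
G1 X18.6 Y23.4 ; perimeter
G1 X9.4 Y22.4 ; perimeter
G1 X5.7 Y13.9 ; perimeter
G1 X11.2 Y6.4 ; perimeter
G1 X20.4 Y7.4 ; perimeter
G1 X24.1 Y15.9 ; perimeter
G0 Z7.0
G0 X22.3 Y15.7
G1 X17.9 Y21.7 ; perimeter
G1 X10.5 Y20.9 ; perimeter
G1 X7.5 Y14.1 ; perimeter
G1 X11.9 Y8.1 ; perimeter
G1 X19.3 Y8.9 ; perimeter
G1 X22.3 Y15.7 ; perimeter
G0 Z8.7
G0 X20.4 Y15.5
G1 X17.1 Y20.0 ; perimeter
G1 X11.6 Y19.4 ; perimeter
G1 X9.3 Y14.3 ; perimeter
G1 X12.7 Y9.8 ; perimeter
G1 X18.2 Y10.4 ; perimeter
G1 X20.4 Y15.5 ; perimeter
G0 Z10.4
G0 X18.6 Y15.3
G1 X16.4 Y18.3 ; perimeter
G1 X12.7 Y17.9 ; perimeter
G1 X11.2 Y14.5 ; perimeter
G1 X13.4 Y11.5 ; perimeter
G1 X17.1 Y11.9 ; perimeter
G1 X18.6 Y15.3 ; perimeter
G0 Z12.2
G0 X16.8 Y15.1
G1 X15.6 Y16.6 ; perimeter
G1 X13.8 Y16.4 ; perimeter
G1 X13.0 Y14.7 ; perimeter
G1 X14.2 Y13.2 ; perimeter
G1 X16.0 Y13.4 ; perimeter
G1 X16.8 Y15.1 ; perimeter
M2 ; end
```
solid part
  facet normal 0.0000 0.0000 -1.0000
    outer loop
      vertex 6.1 26.9 0.0
      vertex 20.9 28.5 0.0
      vertex 29.7 16.5 0.0
    endloop
  endfacet
  facet normal 0.0000 0.0000 -1.0000
    outer loop
      vertex 0.1 13.3 0.0
      vertex 6.1 26.9 0.0
      vertex 29.7 16.5 0.0
    endloop
  endfacet
  facet normal 0.0000 0.0000 -1.0000
    outer loop
      vertex 8.9 1.3 0.0
      vertex 0.1 13.3 0.0
      vertex 29.7 16.5 0.0
    endloop
  endfacet
  facet normal 0.0000 0.0000 -1.0000
    outer loop
      vertex 23.7 2.9 0.0
      vertex 8.9 1.3 0.0
      vertex 29.7 16.5 0.0
    endloop
  endfacet
  facet normal 0.5915 0.4338 0.6797
    outer loop
      vertex 29.7 16.5 0.0
      vertex 20.9 28.5 0.0
      vertex 14.9 14.9 13.9
    endloop
  endfacet
  facet normal -0.0788 0.7294 0.6796
    outer loop
      vertex 20.9 28.5 0.0
      vertex 6.1 26.9 0.0
      vertex 14.9 14.9 13.9
    endloop
  endfacet
  facet normal -0.6707 0.2959 0.6801
    outer loop
      vertex 6.1 26.9 0.0
      vertex 0.1 13.3 0.0
      vertex 14.9 14.9 13.9
    endloop
  endfacet
  facet normal -0.5915 -0.4338 0.6797
    outer loop
      vertex 0.1 13.3 0.0
      vertex 8.9 1.3 0.0
      vertex 14.9 14.9 13.9
    endloop
  endfacet
  facet normal 0.0788 -0.7294 0.6796
    outer loop
      vertex 8.9 1.3 0.0
      vertex 23.7 2.9 0.0
      vertex 14.9 14.9 13.9
    endloop
  endfacet
  facet normal 0.6707 -0.2959 0.6801
    outer loop
      vertex 23.7 2.9 0.0
      vertex 29.7 16.5 0.0
      vertex 14.9 14.9 13.9
    endloop
  endfacet
endsolid part

The G0 Z moves step by Δz≈1.7 mm. The G1 loops shrink linearly with z, so the solid tapers from its base footprint up to z≈13.9. Closing with a flat bottom cap and the tapered top and triangulating gives 10 facets — a regular 6-sided pyramid, base circumscribed radius ≈ 14.9 mm, apex at z ≈ 13.9 mm.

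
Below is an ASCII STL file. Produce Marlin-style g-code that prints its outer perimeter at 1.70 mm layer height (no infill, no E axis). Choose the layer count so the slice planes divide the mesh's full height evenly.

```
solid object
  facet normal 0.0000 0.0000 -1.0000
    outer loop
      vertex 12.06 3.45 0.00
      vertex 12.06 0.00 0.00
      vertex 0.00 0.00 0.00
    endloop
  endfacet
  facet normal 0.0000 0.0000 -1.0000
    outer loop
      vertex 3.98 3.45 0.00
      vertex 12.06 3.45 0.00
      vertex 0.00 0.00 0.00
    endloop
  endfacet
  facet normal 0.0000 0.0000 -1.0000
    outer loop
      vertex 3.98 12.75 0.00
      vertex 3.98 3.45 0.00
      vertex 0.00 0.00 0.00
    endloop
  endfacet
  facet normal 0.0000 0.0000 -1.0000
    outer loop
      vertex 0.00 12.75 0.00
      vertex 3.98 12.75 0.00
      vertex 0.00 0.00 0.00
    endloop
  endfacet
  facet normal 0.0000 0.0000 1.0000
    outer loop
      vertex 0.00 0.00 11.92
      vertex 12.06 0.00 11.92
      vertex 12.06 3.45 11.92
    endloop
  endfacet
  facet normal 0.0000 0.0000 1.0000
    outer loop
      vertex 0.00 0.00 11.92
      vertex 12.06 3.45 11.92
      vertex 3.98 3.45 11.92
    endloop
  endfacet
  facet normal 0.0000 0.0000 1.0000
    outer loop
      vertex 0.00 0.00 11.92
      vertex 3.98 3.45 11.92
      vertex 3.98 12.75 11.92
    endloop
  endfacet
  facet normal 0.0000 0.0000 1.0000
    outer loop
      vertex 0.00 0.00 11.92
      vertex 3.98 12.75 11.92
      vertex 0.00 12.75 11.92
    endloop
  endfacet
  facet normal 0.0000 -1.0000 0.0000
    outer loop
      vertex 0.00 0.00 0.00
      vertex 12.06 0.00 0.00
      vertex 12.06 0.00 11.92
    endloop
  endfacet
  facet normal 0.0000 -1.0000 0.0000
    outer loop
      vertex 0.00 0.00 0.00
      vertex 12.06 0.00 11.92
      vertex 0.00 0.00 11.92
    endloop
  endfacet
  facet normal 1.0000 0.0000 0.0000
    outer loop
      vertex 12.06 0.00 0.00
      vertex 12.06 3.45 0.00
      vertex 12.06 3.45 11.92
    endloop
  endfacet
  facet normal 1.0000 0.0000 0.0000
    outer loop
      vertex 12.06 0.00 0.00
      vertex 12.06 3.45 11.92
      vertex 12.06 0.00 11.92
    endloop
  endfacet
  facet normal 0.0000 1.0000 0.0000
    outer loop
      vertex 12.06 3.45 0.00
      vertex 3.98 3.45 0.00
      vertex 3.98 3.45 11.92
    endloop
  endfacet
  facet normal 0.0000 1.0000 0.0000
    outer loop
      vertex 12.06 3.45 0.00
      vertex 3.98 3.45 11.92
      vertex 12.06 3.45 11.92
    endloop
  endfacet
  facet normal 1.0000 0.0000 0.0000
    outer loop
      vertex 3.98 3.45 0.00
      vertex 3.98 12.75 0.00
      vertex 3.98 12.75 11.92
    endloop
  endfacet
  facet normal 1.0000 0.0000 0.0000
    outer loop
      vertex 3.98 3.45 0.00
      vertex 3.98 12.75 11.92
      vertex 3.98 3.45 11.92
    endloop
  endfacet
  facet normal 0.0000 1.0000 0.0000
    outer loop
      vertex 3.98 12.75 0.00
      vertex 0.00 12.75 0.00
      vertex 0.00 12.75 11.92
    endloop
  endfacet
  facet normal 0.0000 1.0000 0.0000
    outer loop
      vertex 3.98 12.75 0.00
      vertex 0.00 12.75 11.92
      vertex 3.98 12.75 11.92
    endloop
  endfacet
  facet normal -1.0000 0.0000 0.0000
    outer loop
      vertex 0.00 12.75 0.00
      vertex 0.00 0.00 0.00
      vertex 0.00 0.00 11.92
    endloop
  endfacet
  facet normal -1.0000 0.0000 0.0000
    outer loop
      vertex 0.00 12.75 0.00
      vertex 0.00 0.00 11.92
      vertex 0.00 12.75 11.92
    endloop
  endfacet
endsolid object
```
; perimeter-only toolpath
G21 ; units = mm
G90 ; absolute positioning
G28 ; home
; layer 1
G0 Z1.70
G0 X0.00 Y0.00
G1 X12.06 Y0.00
G1 X12.06 Y3.45
G1 X3.98 Y3.45
G1 X3.98 Y12.75
G1 X0.00 Y12.75
G1 X0.00 Y0.00
; layer 2
G0 Z3.41
G0 X0.00 Y0.00
G1 X12.06 Y0.00
G1 X12.06 Y3.45
G1 X3.98 Y3.45
G1 X3.98 Y12.75
G1 X0.00 Y12.75
G1 X0.00 Y0.00
; layer 3
G0 Z5.11
G0 X0.00 Y0.00
G1 X12.06 Y0.00
G1 X12.06 Y3.45
G1 X3.98 Y3.45
G1 X3.98 Y12.75
G1 X0.00 Y12.75
G1 X0.00 Y0.00
; layer 4
G0 Z6.81
G0 X0.00 Y0.00
G1 X12.06 Y0.00
G1 X12.06 Y3.45
G1 X3.98 Y3.45
G1 X3.98 Y12.75
G1 X0.00 Y12.75
G1 X0.00 Y0.00
; layer 5
G0 Z8.51
G0 X0.00 Y0.00
G1 X12.06 Y0.00
G1 X12.06 Y3.45
G1 X3.98 Y3.45
G1 X3.98 Y12.75
G1 X0.00 Y12.75
G1 X0.00 Y0.00
; layer 6
G0 Z10.22
G0 X0.00 Y0.00
G1 X12.06 Y0.00
G1 X12.06 Y3.45
G1 X3.98 Y3.45
G1 X3.98 Y12.75
G1 X0.00 Y12.75
G1 X0.00 Y0.00
; layer 7
G0 Z11.92
G0 X0.00 Y0.00
G1 X12.06 Y0.00
G1 X12.06 Y3.45
G1 X3.98 Y3.45
G1 X3.98 Y12.75
G1 X0.00 Y12.75
G1 X0.00 Y0.00
M2 ; end

The solid is an L-shaped prism: outer 12.1 × 12.8 mm, arm thicknesses ≈ 3.45 mm (horizontal) and 3.98 mm (vertical), extruded 11.9 mm in z. Slicing at Δz = 1.70 mm — 7 equal slices spanning the solid's height, so layer i sits at z = i·h/7 — gives 7 non-empty perimeters. Each is a 6-segment closed polygon; G0 lifts to the layer z and rapids to the start vertex, then G1 traces the edges.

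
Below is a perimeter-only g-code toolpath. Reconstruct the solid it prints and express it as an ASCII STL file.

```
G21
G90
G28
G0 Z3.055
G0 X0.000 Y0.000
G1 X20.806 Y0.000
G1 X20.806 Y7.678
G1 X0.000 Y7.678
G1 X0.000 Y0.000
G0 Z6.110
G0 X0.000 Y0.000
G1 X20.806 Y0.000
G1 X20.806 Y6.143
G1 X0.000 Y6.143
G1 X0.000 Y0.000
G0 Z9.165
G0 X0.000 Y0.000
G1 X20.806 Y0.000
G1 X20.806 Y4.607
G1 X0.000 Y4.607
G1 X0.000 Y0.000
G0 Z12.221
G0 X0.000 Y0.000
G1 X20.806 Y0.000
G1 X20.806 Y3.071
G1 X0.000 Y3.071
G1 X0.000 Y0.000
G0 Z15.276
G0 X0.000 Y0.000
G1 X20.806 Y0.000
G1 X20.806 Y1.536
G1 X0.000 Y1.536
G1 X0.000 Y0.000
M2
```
solid part
  facet normal 0.0000 0.0000 -1.0000
    outer loop
      vertex 20.806 9.214 0.000
      vertex 20.806 0.000 0.000
      vertex 0.000 0.000 0.000
    endloop
  endfacet
  facet normal 0.0000 0.0000 -1.0000
    outer loop
      vertex 0.000 9.214 0.000
      vertex 20.806 9.214 0.000
      vertex 0.000 0.000 0.000
    endloop
  endfacet
  facet normal 0.0000 -1.0000 0.0000
    outer loop
      vertex 0.000 0.000 0.000
      vertex 20.806 0.000 0.000
      vertex 20.806 0.000 18.331
    endloop
  endfacet
  facet normal 0.0000 -1.0000 0.0000
    outer loop
      vertex 0.000 0.000 0.000
      vertex 20.806 0.000 18.331
      vertex 0.000 0.000 18.331
    endloop
  endfacet
  facet normal 0.0000 0.8935 0.4491
    outer loop
      vertex 0.000 0.000 18.331
      vertex 20.806 0.000 18.331
      vertex 20.806 9.214 0.000
    endloop
  endfacet
  facet normal 0.0000 0.8935 0.4491
    outer loop
      vertex 0.000 0.000 18.331
      vertex 20.806 9.214 0.000
      vertex 0.000 9.214 0.000
    endloop
  endfacet
  facet normal -1.0000 0.0000 0.0000
    outer loop
      vertex 0.000 0.000 18.331
      vertex 0.000 9.214 0.000
      vertex 0.000 0.000 0.000
    endloop
  endfacet
  facet normal 1.0000 0.0000 0.0000
    outer loop
      vertex 20.806 0.000 0.000
      vertex 20.806 9.214 0.000
      vertex 20.806 0.000 18.331
    endloop
  endfacet
endsolid part

The G0 Z moves step by Δz≈3.055 mm. The G1 loops shrink linearly with z, so the solid tapers from its base footprint up to z≈18.3. Closing with a flat bottom cap and the tapered top and triangulating gives 8 facets — a wedge (ramp): 20.8 × 9.21 mm base, rising to 18.3 mm along the y=0 edge and sloping linearly to z=0 at y=9.21.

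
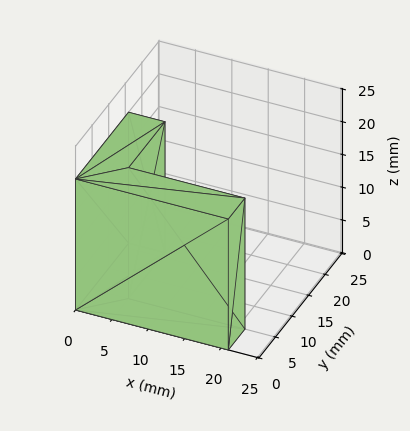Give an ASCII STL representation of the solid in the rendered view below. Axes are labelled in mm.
Reading the render: the shape is an L-shaped prism: outer 21 × 16 mm, arm thicknesses ≈ 5 mm (horizontal) and 5 mm (vertical), extruded 20 mm in z (dimensions read to the nearest mm from the axis ticks). For the STL, each face is triangulated and given an outward normal.

solid part
  facet normal 0.0000 0.0000 -1.0000
    outer loop
      vertex 21.000 5.000 0.000
      vertex 21.000 0.000 0.000
      vertex 0.000 0.000 0.000
    endloop
  endfacet
  facet normal 0.0000 0.0000 -1.0000
    outer loop
      vertex 5.000 5.000 0.000
      vertex 21.000 5.000 0.000
      vertex 0.000 0.000 0.000
    endloop
  endfacet
  facet normal 0.0000 0.0000 -1.0000
    outer loop
      vertex 5.000 16.000 0.000
      vertex 5.000 5.000 0.000
      vertex 0.000 0.000 0.000
    endloop
  endfacet
  facet normal 0.0000 0.0000 -1.0000
    outer loop
      vertex 0.000 16.000 0.000
      vertex 5.000 16.000 0.000
      vertex 0.000 0.000 0.000
    endloop
  endfacet
  facet normal 0.0000 0.0000 1.0000
    outer loop
      vertex 0.000 0.000 20.000
      vertex 21.000 0.000 20.000
      vertex 21.000 5.000 20.000
    endloop
  endfacet
  facet normal 0.0000 0.0000 1.0000
    outer loop
      vertex 0.000 0.000 20.000
      vertex 21.000 5.000 20.000
      vertex 5.000 5.000 20.000
    endloop
  endfacet
  facet normal 0.0000 0.0000 1.0000
    outer loop
      vertex 0.000 0.000 20.000
      vertex 5.000 5.000 20.000
      vertex 5.000 16.000 20.000
    endloop
  endfacet
  facet normal 0.0000 0.0000 1.0000
    outer loop
      vertex 0.000 0.000 20.000
      vertex 5.000 16.000 20.000
      vertex 0.000 16.000 20.000
    endloop
  endfacet
  facet normal 0.0000 -1.0000 0.0000
    outer loop
      vertex 0.000 0.000 0.000
      vertex 21.000 0.000 0.000
      vertex 21.000 0.000 20.000
    endloop
  endfacet
  facet normal 0.0000 -1.0000 0.0000
    outer loop
      vertex 0.000 0.000 0.000
      vertex 21.000 0.000 20.000
      vertex 0.000 0.000 20.000
    endloop
  endfacet
  facet normal 1.0000 0.0000 0.0000
    outer loop
      vertex 21.000 0.000 0.000
      vertex 21.000 5.000 0.000
      vertex 21.000 5.000 20.000
    endloop
  endfacet
  facet normal 1.0000 0.0000 0.0000
    outer loop
      vertex 21.000 0.000 0.000
      vertex 21.000 5.000 20.000
      vertex 21.000 0.000 20.000
    endloop
  endfacet
  facet normal 0.0000 1.0000 0.0000
    outer loop
      vertex 21.000 5.000 0.000
      vertex 5.000 5.000 0.000
      vertex 5.000 5.000 20.000
    endloop
  endfacet
  facet normal 0.0000 1.0000 0.0000
    outer loop
      vertex 21.000 5.000 0.000
      vertex 5.000 5.000 20.000
      vertex 21.000 5.000 20.000
    endloop
  endfacet
  facet normal 1.0000 0.0000 0.0000
    outer loop
      vertex 5.000 5.000 0.000
      vertex 5.000 16.000 0.000
      vertex 5.000 16.000 20.000
    endloop
  endfacet
  facet normal 1.0000 0.0000 0.0000
    outer loop
      vertex 5.000 5.000 0.000
      vertex 5.000 16.000 20.000
      vertex 5.000 5.000 20.000
    endloop
  endfacet
  facet normal 0.0000 1.0000 0.0000
    outer loop
      vertex 5.000 16.000 0.000
      vertex 0.000 16.000 0.000
      vertex 0.000 16.000 20.000
    endloop
  endfacet
  facet normal 0.0000 1.0000 0.0000
    outer loop
      vertex 5.000 16.000 0.000
      vertex 0.000 16.000 20.000
      vertex 5.000 16.000 20.000
    endloop
  endfacet
  facet normal -1.0000 0.0000 0.0000
    outer loop
      vertex 0.000 16.000 0.000
      vertex 0.000 0.000 0.000
      vertex 0.000 0.000 20.000
    endloop
  endfacet
  facet normal -1.0000 0.0000 0.0000
    outer loop
      vertex 0.000 16.000 0.000
      vertex 0.000 0.000 20.000
      vertex 0.000 16.000 20.000
    endloop
  endfacet
endsolid part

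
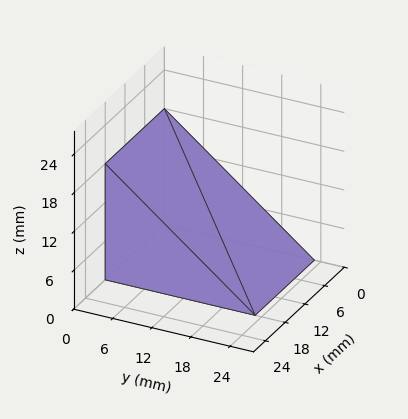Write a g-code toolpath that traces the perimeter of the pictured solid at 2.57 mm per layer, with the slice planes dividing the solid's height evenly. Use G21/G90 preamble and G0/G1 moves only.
Reading the render: the shape is a wedge (ramp): 18 × 23 mm base, rising to 18 mm along the y=0 edge and sloping linearly to z=0 at y=23 (dimensions read to the nearest mm from the axis ticks). For the g-code, the solid's height is divided into equal slices at the stated Δz and each level perimeter traced with G1 moves after a G0 lift.

; perimeter-only toolpath
G21 ; units = mm
G90 ; absolute positioning
G28 ; home
; layer 1
G0 Z2.57
G0 X0.00 Y0.00
G1 X18.00 Y0.00
G1 X18.00 Y19.71
G1 X0.00 Y19.71
G1 X0.00 Y0.00
; layer 2
G0 Z5.14
G0 X0.00 Y0.00
G1 X18.00 Y0.00
G1 X18.00 Y16.43
G1 X0.00 Y16.43
G1 X0.00 Y0.00
; layer 3
G0 Z7.71
G0 X0.00 Y0.00
G1 X18.00 Y0.00
G1 X18.00 Y13.14
G1 X0.00 Y13.14
G1 X0.00 Y0.00
; layer 4
G0 Z10.29
G0 X0.00 Y0.00
G1 X18.00 Y0.00
G1 X18.00 Y9.86
G1 X0.00 Y9.86
G1 X0.00 Y0.00
; layer 5
G0 Z12.86
G0 X0.00 Y0.00
G1 X18.00 Y0.00
G1 X18.00 Y6.57
G1 X0.00 Y6.57
G1 X0.00 Y0.00
; layer 6
G0 Z15.43
G0 X0.00 Y0.00
G1 X18.00 Y0.00
G1 X18.00 Y3.29
G1 X0.00 Y3.29
G1 X0.00 Y0.00
M2 ; end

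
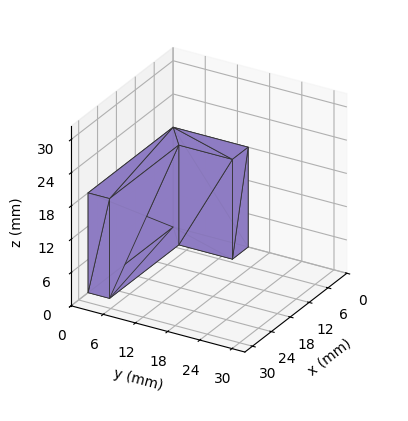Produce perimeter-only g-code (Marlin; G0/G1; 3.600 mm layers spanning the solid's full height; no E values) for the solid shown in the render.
Reading the render: the shape is an L-shaped prism: outer 27 × 14 mm, arm thicknesses ≈ 4 mm (horizontal) and 5 mm (vertical), extruded 18 mm in z (dimensions read to the nearest mm from the axis ticks). For the g-code, the solid's height is divided into equal slices at the stated Δz and each level perimeter traced with G1 moves after a G0 lift.

; perimeter-only toolpath
G21 ; units = mm
G90 ; absolute positioning
G28 ; home
; layer 1
G0 Z3.600
G0 X0.000 Y0.000
G1 X27.000 Y0.000
G1 X27.000 Y4.000
G1 X5.000 Y4.000
G1 X5.000 Y14.000
G1 X0.000 Y14.000
G1 X0.000 Y0.000
; layer 2
G0 Z7.200
G0 X0.000 Y0.000
G1 X27.000 Y0.000
G1 X27.000 Y4.000
G1 X5.000 Y4.000
G1 X5.000 Y14.000
G1 X0.000 Y14.000
G1 X0.000 Y0.000
; layer 3
G0 Z10.800
G0 X0.000 Y0.000
G1 X27.000 Y0.000
G1 X27.000 Y4.000
G1 X5.000 Y4.000
G1 X5.000 Y14.000
G1 X0.000 Y14.000
G1 X0.000 Y0.000
; layer 4
G0 Z14.400
G0 X0.000 Y0.000
G1 X27.000 Y0.000
G1 X27.000 Y4.000
G1 X5.000 Y4.000
G1 X5.000 Y14.000
G1 X0.000 Y14.000
G1 X0.000 Y0.000
; layer 5
G0 Z18.000
G0 X0.000 Y0.000
G1 X27.000 Y0.000
G1 X27.000 Y4.000
G1 X5.000 Y4.000
G1 X5.000 Y14.000
G1 X0.000 Y14.000
G1 X0.000 Y0.000
M2 ; end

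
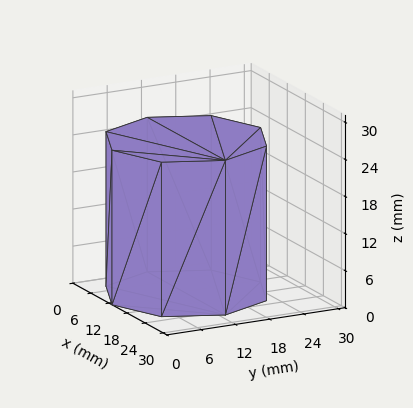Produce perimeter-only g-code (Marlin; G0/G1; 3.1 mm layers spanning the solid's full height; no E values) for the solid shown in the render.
Reading the render: the shape is a regular 8-sided prism (a cylinder approximated with 8 flat sides), circumscribed radius ≈ 13 mm, height ≈ 25 mm (dimensions read to the nearest mm from the axis ticks). For the g-code, the solid's height is divided into equal slices at the stated Δz and each level perimeter traced with G1 moves after a G0 lift.

; perimeter-only toolpath
G21 ; units = mm
G90 ; absolute positioning
G28 ; home
; layer 1
G0 Z3.1
G0 X26.0 Y13.0
G1 X22.2 Y22.2
G1 X13.0 Y26.0
G1 X3.8 Y22.2
G1 X0.0 Y13.0
G1 X3.8 Y3.8
G1 X13.0 Y0.0
G1 X22.2 Y3.8
G1 X26.0 Y13.0
; layer 2
G0 Z6.2
G0 X26.0 Y13.0
G1 X22.2 Y22.2
G1 X13.0 Y26.0
G1 X3.8 Y22.2
G1 X0.0 Y13.0
G1 X3.8 Y3.8
G1 X13.0 Y0.0
G1 X22.2 Y3.8
G1 X26.0 Y13.0
; layer 3
G0 Z9.4
G0 X26.0 Y13.0
G1 X22.2 Y22.2
G1 X13.0 Y26.0
G1 X3.8 Y22.2
G1 X0.0 Y13.0
G1 X3.8 Y3.8
G1 X13.0 Y0.0
G1 X22.2 Y3.8
G1 X26.0 Y13.0
; layer 4
G0 Z12.5
G0 X26.0 Y13.0
G1 X22.2 Y22.2
G1 X13.0 Y26.0
G1 X3.8 Y22.2
G1 X0.0 Y13.0
G1 X3.8 Y3.8
G1 X13.0 Y0.0
G1 X22.2 Y3.8
G1 X26.0 Y13.0
; layer 5
G0 Z15.6
G0 X26.0 Y13.0
G1 X22.2 Y22.2
G1 X13.0 Y26.0
G1 X3.8 Y22.2
G1 X0.0 Y13.0
G1 X3.8 Y3.8
G1 X13.0 Y0.0
G1 X22.2 Y3.8
G1 X26.0 Y13.0
; layer 6
G0 Z18.8
G0 X26.0 Y13.0
G1 X22.2 Y22.2
G1 X13.0 Y26.0
G1 X3.8 Y22.2
G1 X0.0 Y13.0
G1 X3.8 Y3.8
G1 X13.0 Y0.0
G1 X22.2 Y3.8
G1 X26.0 Y13.0
; layer 7
G0 Z21.9
G0 X26.0 Y13.0
G1 X22.2 Y22.2
G1 X13.0 Y26.0
G1 X3.8 Y22.2
G1 X0.0 Y13.0
G1 X3.8 Y3.8
G1 X13.0 Y0.0
G1 X22.2 Y3.8
G1 X26.0 Y13.0
; layer 8
G0 Z25.0
G0 X26.0 Y13.0
G1 X22.2 Y22.2
G1 X13.0 Y26.0
G1 X3.8 Y22.2
G1 X0.0 Y13.0
G1 X3.8 Y3.8
G1 X13.0 Y0.0
G1 X22.2 Y3.8
G1 X26.0 Y13.0
M2 ; end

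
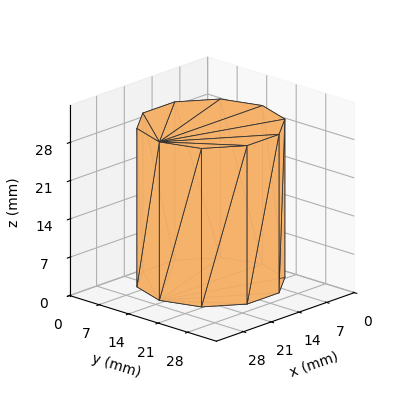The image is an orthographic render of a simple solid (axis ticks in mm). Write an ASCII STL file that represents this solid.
Reading the render: the shape is a regular 10-sided prism (a cylinder approximated with 10 flat sides), circumscribed radius ≈ 13 mm, height ≈ 29 mm (dimensions read to the nearest mm from the axis ticks). For the STL, each face is triangulated and given an outward normal.

solid part
  facet normal 0.0000 0.0000 -1.0000
    outer loop
      vertex 17.017 25.364 0.000
      vertex 23.517 20.641 0.000
      vertex 26.000 13.000 0.000
    endloop
  endfacet
  facet normal 0.0000 0.0000 -1.0000
    outer loop
      vertex 8.983 25.364 0.000
      vertex 17.017 25.364 0.000
      vertex 26.000 13.000 0.000
    endloop
  endfacet
  facet normal 0.0000 0.0000 -1.0000
    outer loop
      vertex 2.483 20.641 0.000
      vertex 8.983 25.364 0.000
      vertex 26.000 13.000 0.000
    endloop
  endfacet
  facet normal 0.0000 0.0000 -1.0000
    outer loop
      vertex 0.000 13.000 0.000
      vertex 2.483 20.641 0.000
      vertex 26.000 13.000 0.000
    endloop
  endfacet
  facet normal 0.0000 0.0000 -1.0000
    outer loop
      vertex 2.483 5.359 0.000
      vertex 0.000 13.000 0.000
      vertex 26.000 13.000 0.000
    endloop
  endfacet
  facet normal 0.0000 0.0000 -1.0000
    outer loop
      vertex 8.983 0.636 0.000
      vertex 2.483 5.359 0.000
      vertex 26.000 13.000 0.000
    endloop
  endfacet
  facet normal 0.0000 0.0000 -1.0000
    outer loop
      vertex 17.017 0.636 0.000
      vertex 8.983 0.636 0.000
      vertex 26.000 13.000 0.000
    endloop
  endfacet
  facet normal 0.0000 0.0000 -1.0000
    outer loop
      vertex 23.517 5.359 0.000
      vertex 17.017 0.636 0.000
      vertex 26.000 13.000 0.000
    endloop
  endfacet
  facet normal 0.0000 0.0000 1.0000
    outer loop
      vertex 26.000 13.000 29.000
      vertex 23.517 20.641 29.000
      vertex 17.017 25.364 29.000
    endloop
  endfacet
  facet normal 0.0000 0.0000 1.0000
    outer loop
      vertex 26.000 13.000 29.000
      vertex 17.017 25.364 29.000
      vertex 8.983 25.364 29.000
    endloop
  endfacet
  facet normal 0.0000 0.0000 1.0000
    outer loop
      vertex 26.000 13.000 29.000
      vertex 8.983 25.364 29.000
      vertex 2.483 20.641 29.000
    endloop
  endfacet
  facet normal 0.0000 0.0000 1.0000
    outer loop
      vertex 26.000 13.000 29.000
      vertex 2.483 20.641 29.000
      vertex 0.000 13.000 29.000
    endloop
  endfacet
  facet normal 0.0000 0.0000 1.0000
    outer loop
      vertex 26.000 13.000 29.000
      vertex 0.000 13.000 29.000
      vertex 2.483 5.359 29.000
    endloop
  endfacet
  facet normal 0.0000 0.0000 1.0000
    outer loop
      vertex 26.000 13.000 29.000
      vertex 2.483 5.359 29.000
      vertex 8.983 0.636 29.000
    endloop
  endfacet
  facet normal 0.0000 0.0000 1.0000
    outer loop
      vertex 26.000 13.000 29.000
      vertex 8.983 0.636 29.000
      vertex 17.017 0.636 29.000
    endloop
  endfacet
  facet normal 0.0000 0.0000 1.0000
    outer loop
      vertex 26.000 13.000 29.000
      vertex 17.017 0.636 29.000
      vertex 23.517 5.359 29.000
    endloop
  endfacet
  facet normal 0.9510 0.3090 0.0000
    outer loop
      vertex 26.000 13.000 0.000
      vertex 23.517 20.641 0.000
      vertex 23.517 20.641 29.000
    endloop
  endfacet
  facet normal 0.9510 0.3090 0.0000
    outer loop
      vertex 26.000 13.000 0.000
      vertex 23.517 20.641 29.000
      vertex 26.000 13.000 29.000
    endloop
  endfacet
  facet normal 0.5878 0.8090 0.0000
    outer loop
      vertex 23.517 20.641 0.000
      vertex 17.017 25.364 0.000
      vertex 17.017 25.364 29.000
    endloop
  endfacet
  facet normal 0.5878 0.8090 0.0000
    outer loop
      vertex 23.517 20.641 0.000
      vertex 17.017 25.364 29.000
      vertex 23.517 20.641 29.000
    endloop
  endfacet
  facet normal 0.0000 1.0000 0.0000
    outer loop
      vertex 17.017 25.364 0.000
      vertex 8.983 25.364 0.000
      vertex 8.983 25.364 29.000
    endloop
  endfacet
  facet normal 0.0000 1.0000 0.0000
    outer loop
      vertex 17.017 25.364 0.000
      vertex 8.983 25.364 29.000
      vertex 17.017 25.364 29.000
    endloop
  endfacet
  facet normal -0.5878 0.8090 0.0000
    outer loop
      vertex 8.983 25.364 0.000
      vertex 2.483 20.641 0.000
      vertex 2.483 20.641 29.000
    endloop
  endfacet
  facet normal -0.5878 0.8090 0.0000
    outer loop
      vertex 8.983 25.364 0.000
      vertex 2.483 20.641 29.000
      vertex 8.983 25.364 29.000
    endloop
  endfacet
  facet normal -0.9510 0.3090 0.0000
    outer loop
      vertex 2.483 20.641 0.000
      vertex 0.000 13.000 0.000
      vertex 0.000 13.000 29.000
    endloop
  endfacet
  facet normal -0.9510 0.3090 0.0000
    outer loop
      vertex 2.483 20.641 0.000
      vertex 0.000 13.000 29.000
      vertex 2.483 20.641 29.000
    endloop
  endfacet
  facet normal -0.9510 -0.3090 0.0000
    outer loop
      vertex 0.000 13.000 0.000
      vertex 2.483 5.359 0.000
      vertex 2.483 5.359 29.000
    endloop
  endfacet
  facet normal -0.9510 -0.3090 0.0000
    outer loop
      vertex 0.000 13.000 0.000
      vertex 2.483 5.359 29.000
      vertex 0.000 13.000 29.000
    endloop
  endfacet
  facet normal -0.5878 -0.8090 0.0000
    outer loop
      vertex 2.483 5.359 0.000
      vertex 8.983 0.636 0.000
      vertex 8.983 0.636 29.000
    endloop
  endfacet
  facet normal -0.5878 -0.8090 0.0000
    outer loop
      vertex 2.483 5.359 0.000
      vertex 8.983 0.636 29.000
      vertex 2.483 5.359 29.000
    endloop
  endfacet
  facet normal 0.0000 -1.0000 0.0000
    outer loop
      vertex 8.983 0.636 0.000
      vertex 17.017 0.636 0.000
      vertex 17.017 0.636 29.000
    endloop
  endfacet
  facet normal 0.0000 -1.0000 0.0000
    outer loop
      vertex 8.983 0.636 0.000
      vertex 17.017 0.636 29.000
      vertex 8.983 0.636 29.000
    endloop
  endfacet
  facet normal 0.5878 -0.8090 0.0000
    outer loop
      vertex 17.017 0.636 0.000
      vertex 23.517 5.359 0.000
      vertex 23.517 5.359 29.000
    endloop
  endfacet
  facet normal 0.5878 -0.8090 0.0000
    outer loop
      vertex 17.017 0.636 0.000
      vertex 23.517 5.359 29.000
      vertex 17.017 0.636 29.000
    endloop
  endfacet
  facet normal 0.9510 -0.3090 0.0000
    outer loop
      vertex 23.517 5.359 0.000
      vertex 26.000 13.000 0.000
      vertex 26.000 13.000 29.000
    endloop
  endfacet
  facet normal 0.9510 -0.3090 0.0000
    outer loop
      vertex 23.517 5.359 0.000
      vertex 26.000 13.000 29.000
      vertex 23.517 5.359 29.000
    endloop
  endfacet
endsolid part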